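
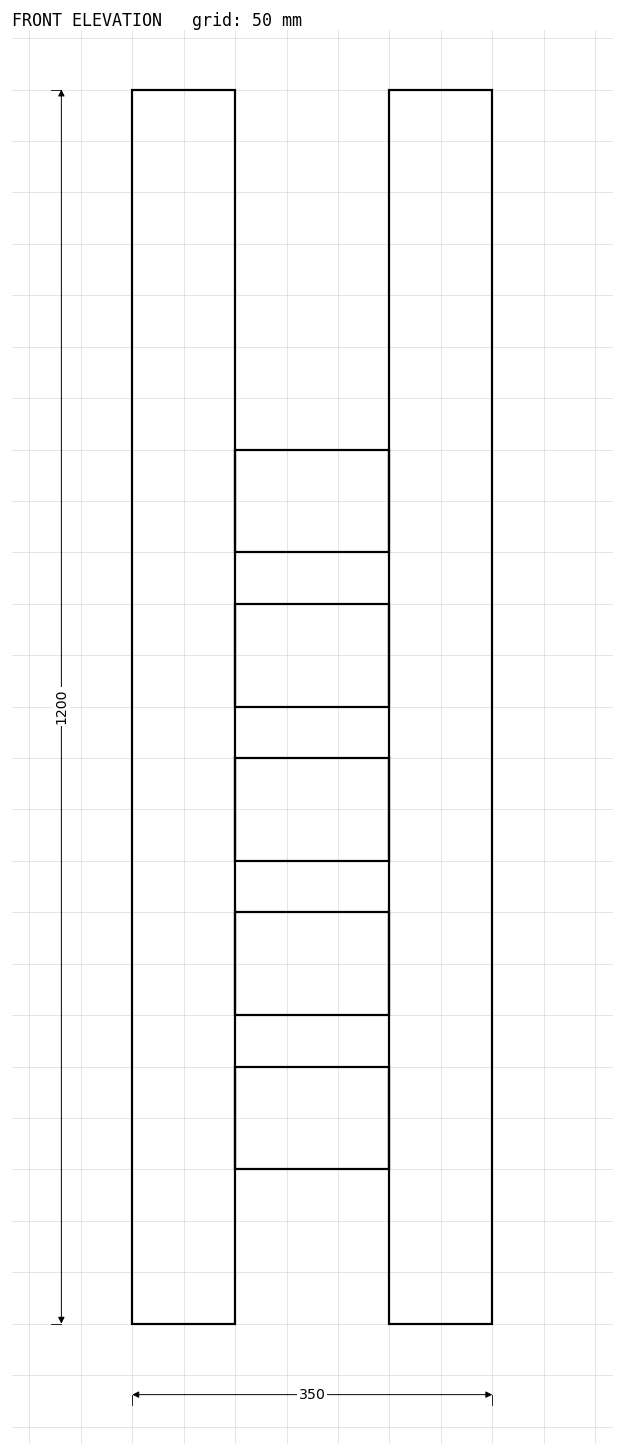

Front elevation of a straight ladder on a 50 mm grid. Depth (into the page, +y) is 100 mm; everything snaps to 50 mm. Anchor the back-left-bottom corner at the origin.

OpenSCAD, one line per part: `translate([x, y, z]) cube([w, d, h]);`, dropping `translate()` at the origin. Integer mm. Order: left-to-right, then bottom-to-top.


cube([100, 100, 1200]);
translate([100, 0, 150]) cube([150, 100, 100]);
translate([100, 0, 300]) cube([150, 100, 100]);
translate([100, 0, 450]) cube([150, 100, 100]);
translate([100, 0, 600]) cube([150, 100, 100]);
translate([100, 0, 750]) cube([150, 100, 100]);
translate([250, 0, 0]) cube([100, 100, 1200]);


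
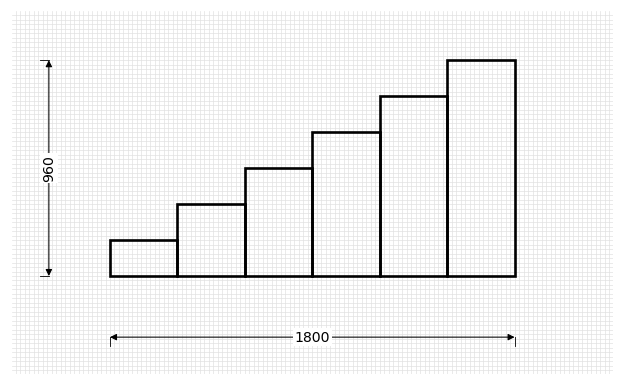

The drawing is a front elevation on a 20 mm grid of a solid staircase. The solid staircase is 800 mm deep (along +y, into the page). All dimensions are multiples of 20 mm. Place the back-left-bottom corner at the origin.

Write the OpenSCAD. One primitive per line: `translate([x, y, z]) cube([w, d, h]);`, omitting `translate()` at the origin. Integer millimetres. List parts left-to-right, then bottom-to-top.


cube([300, 800, 160]);
translate([300, 0, 0]) cube([300, 800, 320]);
translate([600, 0, 0]) cube([300, 800, 480]);
translate([900, 0, 0]) cube([300, 800, 640]);
translate([1200, 0, 0]) cube([300, 800, 800]);
translate([1500, 0, 0]) cube([300, 800, 960]);


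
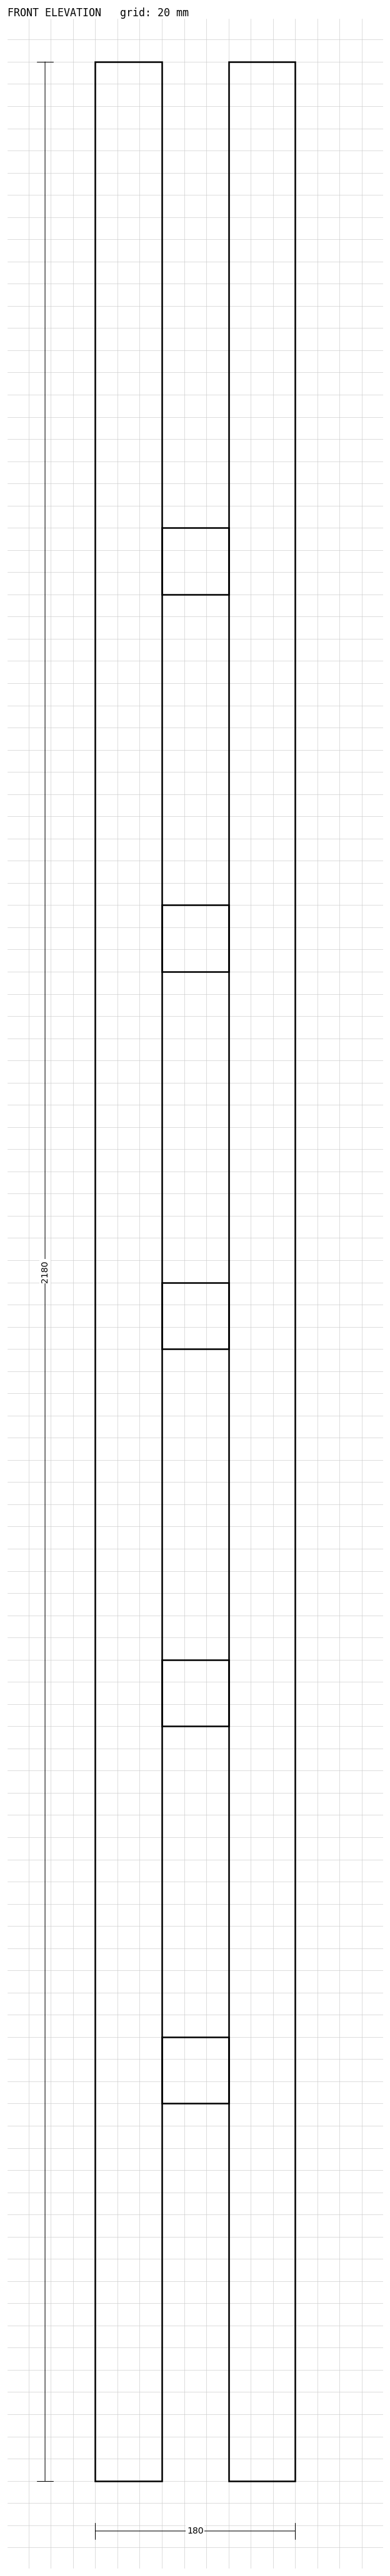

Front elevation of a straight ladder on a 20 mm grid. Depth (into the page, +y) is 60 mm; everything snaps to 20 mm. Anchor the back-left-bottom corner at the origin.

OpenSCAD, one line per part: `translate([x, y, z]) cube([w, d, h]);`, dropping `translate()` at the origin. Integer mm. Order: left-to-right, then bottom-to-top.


cube([60, 60, 2180]);
translate([60, 0, 340]) cube([60, 60, 60]);
translate([60, 0, 680]) cube([60, 60, 60]);
translate([60, 0, 1020]) cube([60, 60, 60]);
translate([60, 0, 1360]) cube([60, 60, 60]);
translate([60, 0, 1700]) cube([60, 60, 60]);
translate([120, 0, 0]) cube([60, 60, 2180]);


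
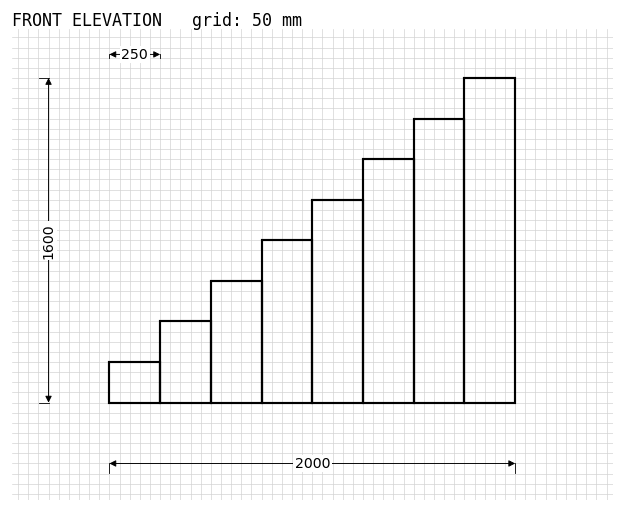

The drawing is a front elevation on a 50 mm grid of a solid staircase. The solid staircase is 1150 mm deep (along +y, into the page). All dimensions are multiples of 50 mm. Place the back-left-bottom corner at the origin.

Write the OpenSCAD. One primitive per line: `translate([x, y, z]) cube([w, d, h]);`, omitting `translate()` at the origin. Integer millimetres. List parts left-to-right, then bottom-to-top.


cube([250, 1150, 200]);
translate([250, 0, 0]) cube([250, 1150, 400]);
translate([500, 0, 0]) cube([250, 1150, 600]);
translate([750, 0, 0]) cube([250, 1150, 800]);
translate([1000, 0, 0]) cube([250, 1150, 1000]);
translate([1250, 0, 0]) cube([250, 1150, 1200]);
translate([1500, 0, 0]) cube([250, 1150, 1400]);
translate([1750, 0, 0]) cube([250, 1150, 1600]);


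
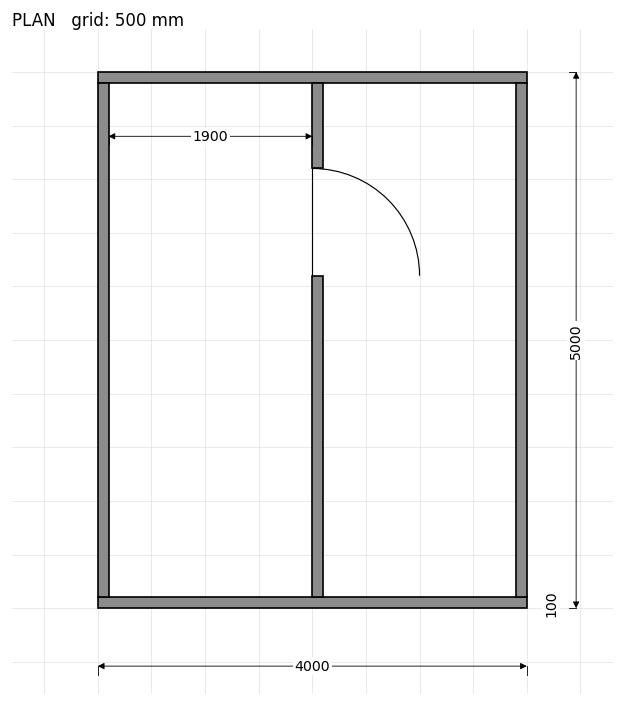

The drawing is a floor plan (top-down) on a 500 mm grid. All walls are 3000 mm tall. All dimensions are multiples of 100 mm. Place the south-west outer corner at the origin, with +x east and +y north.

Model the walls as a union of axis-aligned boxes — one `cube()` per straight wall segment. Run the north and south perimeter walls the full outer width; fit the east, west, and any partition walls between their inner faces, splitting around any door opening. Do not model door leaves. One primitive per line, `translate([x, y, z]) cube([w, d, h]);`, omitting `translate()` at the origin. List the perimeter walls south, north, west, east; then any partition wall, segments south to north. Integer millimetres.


cube([4000, 100, 3000]);
translate([0, 4900, 0]) cube([4000, 100, 3000]);
translate([0, 100, 0]) cube([100, 4800, 3000]);
translate([3900, 100, 0]) cube([100, 4800, 3000]);
translate([2000, 100, 0]) cube([100, 3000, 3000]);
translate([2000, 4100, 0]) cube([100, 800, 3000]);


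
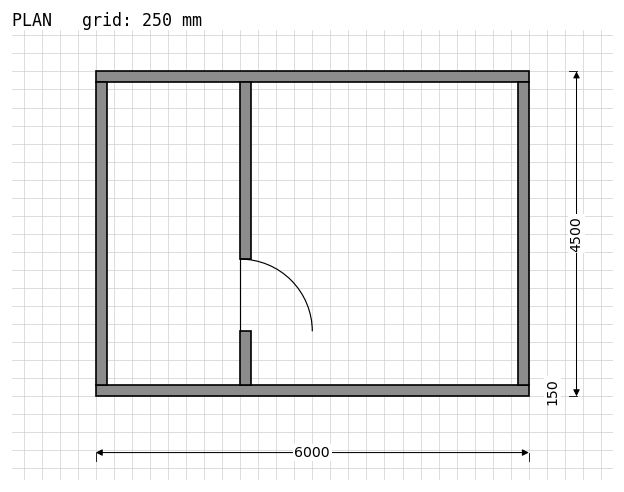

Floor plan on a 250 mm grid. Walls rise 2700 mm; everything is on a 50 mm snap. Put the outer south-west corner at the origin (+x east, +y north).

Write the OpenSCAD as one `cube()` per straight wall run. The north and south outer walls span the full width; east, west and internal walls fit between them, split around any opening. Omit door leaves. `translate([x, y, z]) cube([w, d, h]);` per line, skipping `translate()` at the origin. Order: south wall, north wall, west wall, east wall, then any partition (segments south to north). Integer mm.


cube([6000, 150, 2700]);
translate([0, 4350, 0]) cube([6000, 150, 2700]);
translate([0, 150, 0]) cube([150, 4200, 2700]);
translate([5850, 150, 0]) cube([150, 4200, 2700]);
translate([2000, 150, 0]) cube([150, 750, 2700]);
translate([2000, 1900, 0]) cube([150, 2450, 2700]);


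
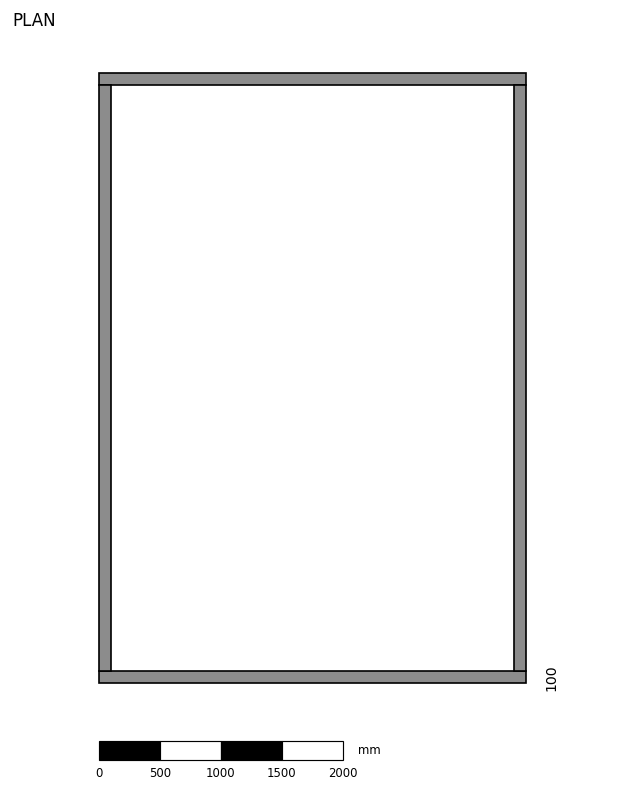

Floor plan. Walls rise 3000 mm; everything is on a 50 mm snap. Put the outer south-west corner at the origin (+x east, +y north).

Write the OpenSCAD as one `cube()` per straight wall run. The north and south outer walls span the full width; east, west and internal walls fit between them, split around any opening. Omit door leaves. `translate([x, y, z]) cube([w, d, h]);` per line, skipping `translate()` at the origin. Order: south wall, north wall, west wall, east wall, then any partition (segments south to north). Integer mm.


cube([3500, 100, 3000]);
translate([0, 4900, 0]) cube([3500, 100, 3000]);
translate([0, 100, 0]) cube([100, 4800, 3000]);
translate([3400, 100, 0]) cube([100, 4800, 3000]);


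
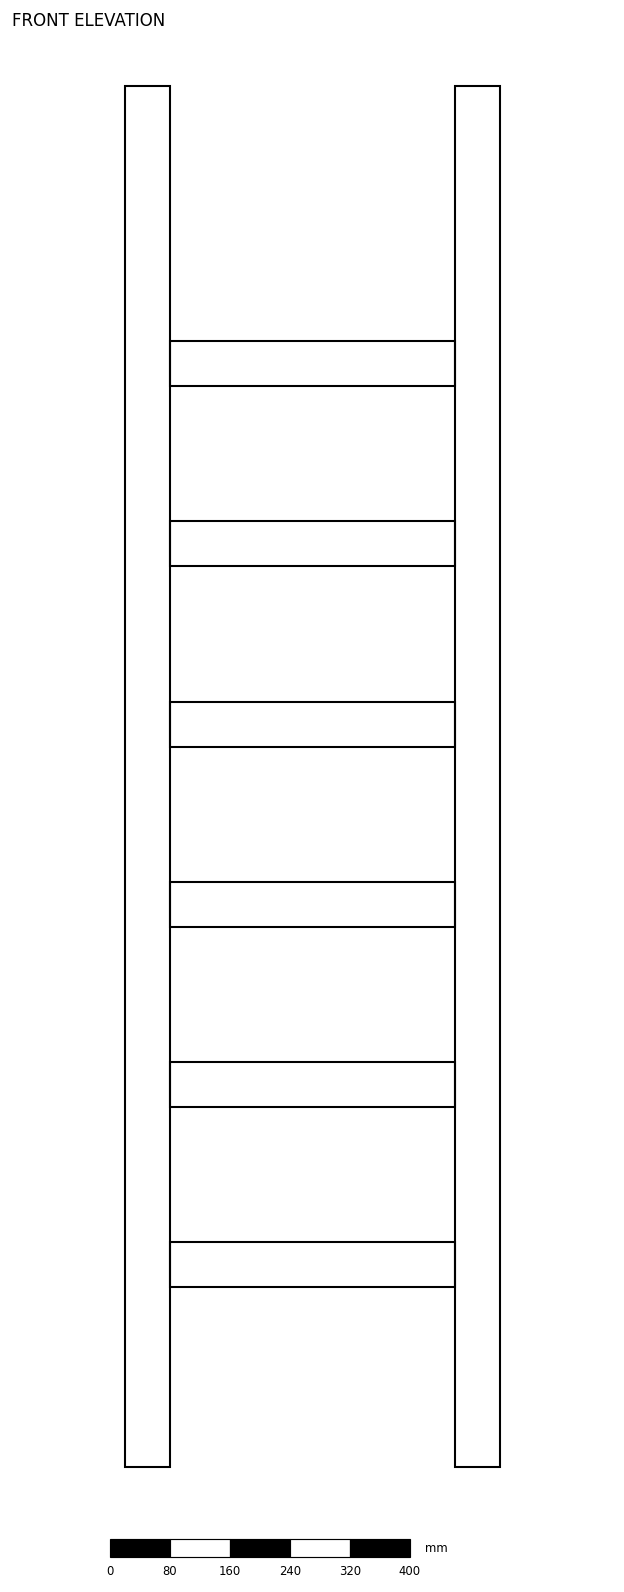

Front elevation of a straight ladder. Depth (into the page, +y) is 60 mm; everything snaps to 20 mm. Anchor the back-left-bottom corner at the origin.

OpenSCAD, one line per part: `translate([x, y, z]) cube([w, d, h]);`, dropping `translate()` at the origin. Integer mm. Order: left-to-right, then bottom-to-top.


cube([60, 60, 1840]);
translate([60, 0, 240]) cube([380, 60, 60]);
translate([60, 0, 480]) cube([380, 60, 60]);
translate([60, 0, 720]) cube([380, 60, 60]);
translate([60, 0, 960]) cube([380, 60, 60]);
translate([60, 0, 1200]) cube([380, 60, 60]);
translate([60, 0, 1440]) cube([380, 60, 60]);
translate([440, 0, 0]) cube([60, 60, 1840]);


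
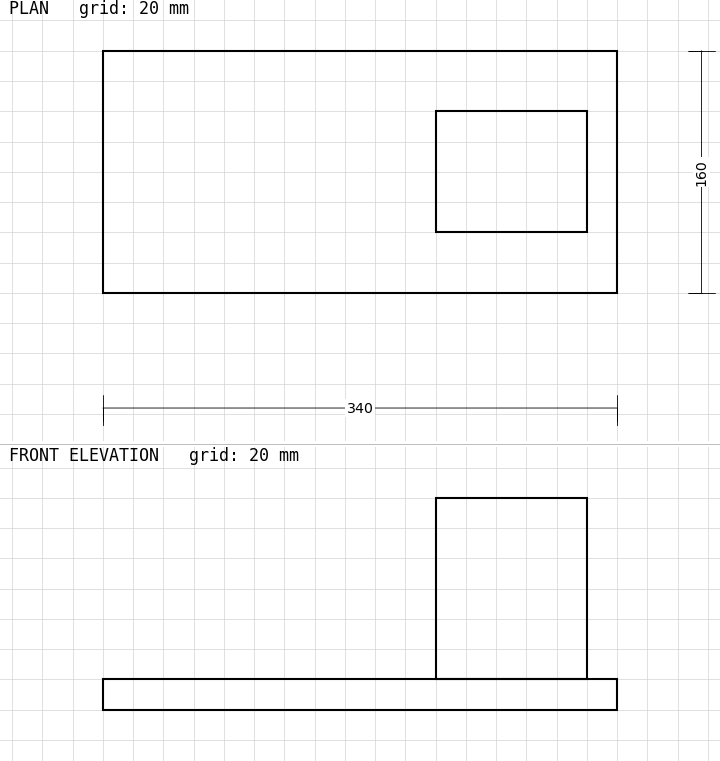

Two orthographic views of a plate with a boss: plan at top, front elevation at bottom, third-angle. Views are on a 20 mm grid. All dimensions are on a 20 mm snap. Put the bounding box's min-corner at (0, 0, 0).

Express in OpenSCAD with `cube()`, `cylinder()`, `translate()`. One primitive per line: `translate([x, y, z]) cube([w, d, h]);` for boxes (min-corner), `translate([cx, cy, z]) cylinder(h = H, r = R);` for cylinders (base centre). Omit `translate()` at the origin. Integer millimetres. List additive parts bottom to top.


cube([340, 160, 20]);
translate([220, 40, 20]) cube([100, 80, 120]);


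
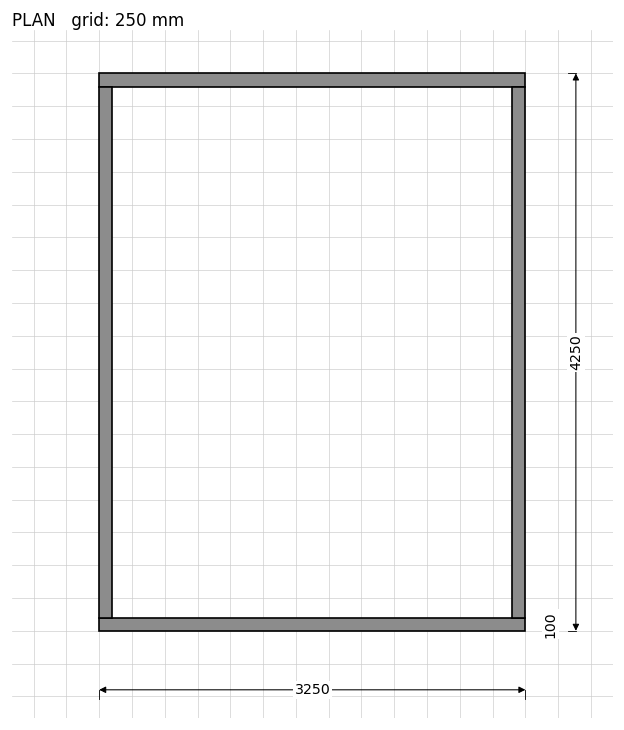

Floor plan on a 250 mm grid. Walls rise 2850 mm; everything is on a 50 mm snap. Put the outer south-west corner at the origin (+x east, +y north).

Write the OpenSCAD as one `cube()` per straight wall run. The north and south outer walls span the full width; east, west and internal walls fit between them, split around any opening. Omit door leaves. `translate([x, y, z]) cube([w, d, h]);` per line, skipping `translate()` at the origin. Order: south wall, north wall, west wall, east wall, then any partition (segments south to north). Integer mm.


cube([3250, 100, 2850]);
translate([0, 4150, 0]) cube([3250, 100, 2850]);
translate([0, 100, 0]) cube([100, 4050, 2850]);
translate([3150, 100, 0]) cube([100, 4050, 2850]);


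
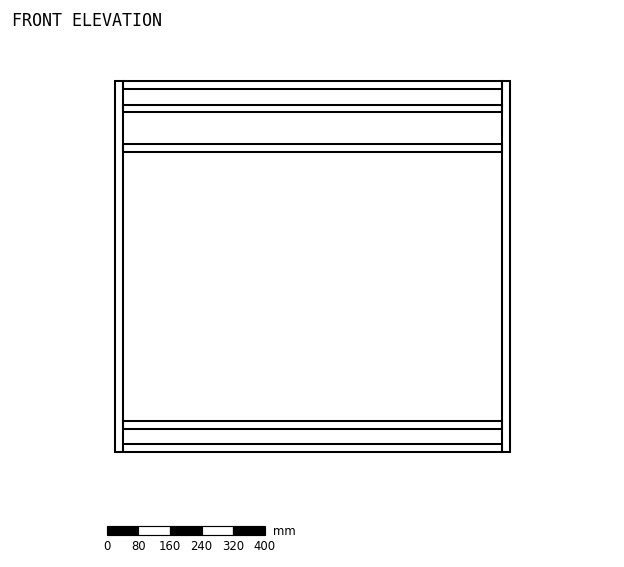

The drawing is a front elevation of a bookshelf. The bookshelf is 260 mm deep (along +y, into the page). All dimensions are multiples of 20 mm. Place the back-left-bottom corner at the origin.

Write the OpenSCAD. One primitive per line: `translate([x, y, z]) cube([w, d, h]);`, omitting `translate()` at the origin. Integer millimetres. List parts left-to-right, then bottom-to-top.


cube([20, 260, 940]);
translate([20, 0, 0]) cube([960, 260, 20]);
translate([20, 0, 60]) cube([960, 260, 20]);
translate([20, 0, 760]) cube([960, 260, 20]);
translate([20, 0, 860]) cube([960, 260, 20]);
translate([20, 0, 920]) cube([960, 260, 20]);
translate([980, 0, 0]) cube([20, 260, 940]);


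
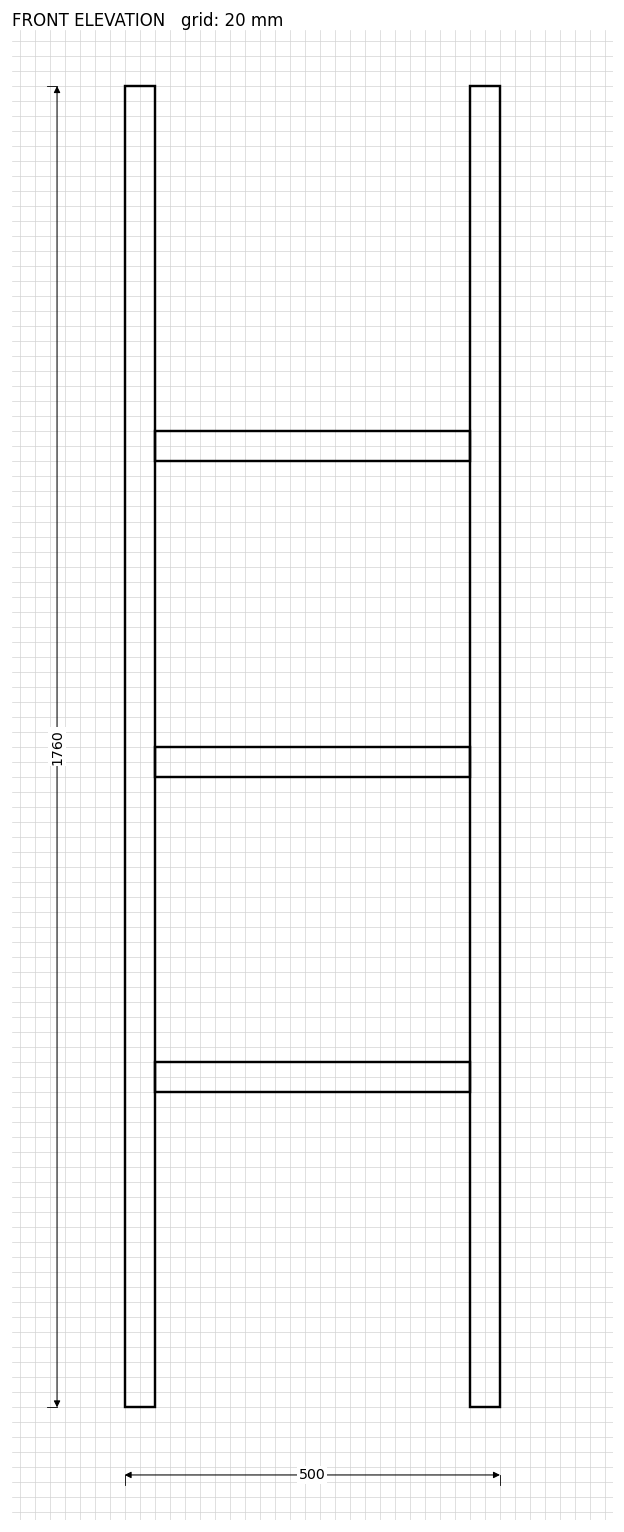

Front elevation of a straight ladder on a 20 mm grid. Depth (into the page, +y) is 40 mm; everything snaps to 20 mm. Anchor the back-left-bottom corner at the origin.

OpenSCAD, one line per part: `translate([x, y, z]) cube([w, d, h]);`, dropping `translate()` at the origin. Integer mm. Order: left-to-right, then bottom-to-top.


cube([40, 40, 1760]);
translate([40, 0, 420]) cube([420, 40, 40]);
translate([40, 0, 840]) cube([420, 40, 40]);
translate([40, 0, 1260]) cube([420, 40, 40]);
translate([460, 0, 0]) cube([40, 40, 1760]);


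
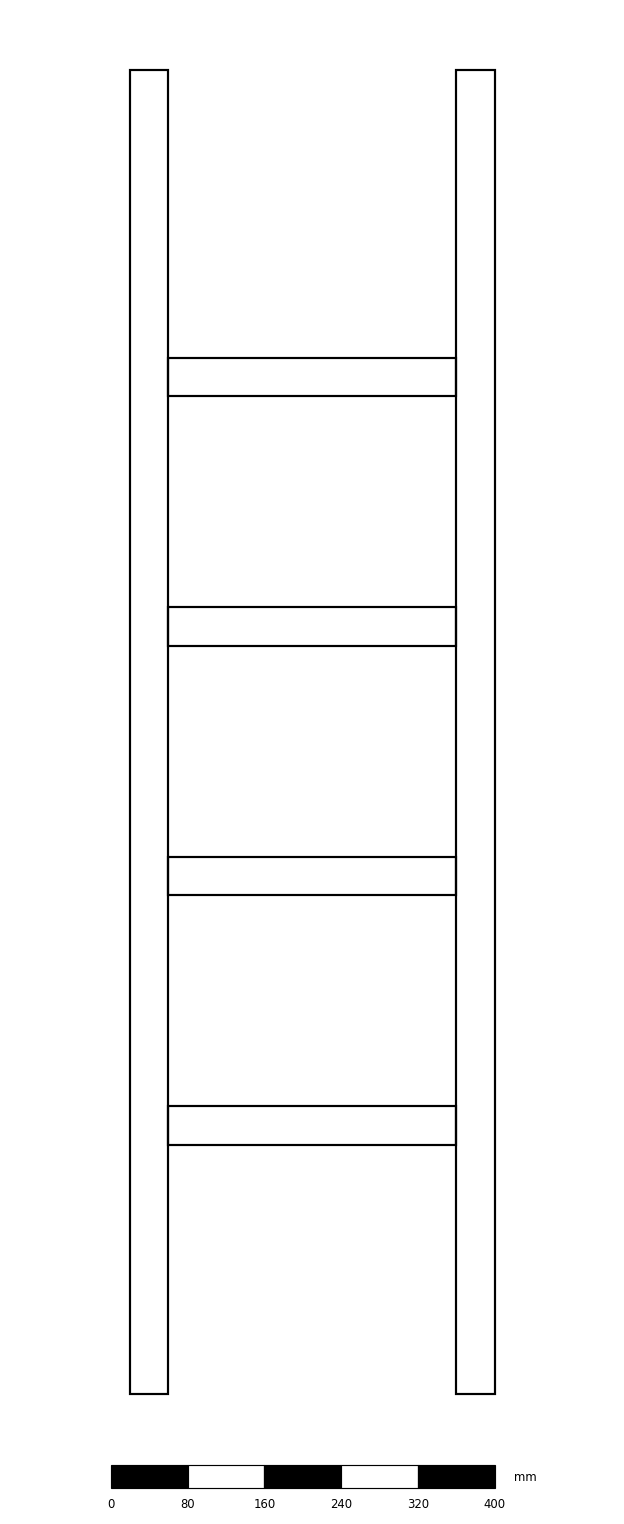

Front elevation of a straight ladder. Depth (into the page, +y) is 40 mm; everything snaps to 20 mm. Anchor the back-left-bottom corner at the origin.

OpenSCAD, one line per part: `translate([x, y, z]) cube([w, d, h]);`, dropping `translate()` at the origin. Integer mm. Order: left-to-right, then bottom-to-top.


cube([40, 40, 1380]);
translate([40, 0, 260]) cube([300, 40, 40]);
translate([40, 0, 520]) cube([300, 40, 40]);
translate([40, 0, 780]) cube([300, 40, 40]);
translate([40, 0, 1040]) cube([300, 40, 40]);
translate([340, 0, 0]) cube([40, 40, 1380]);


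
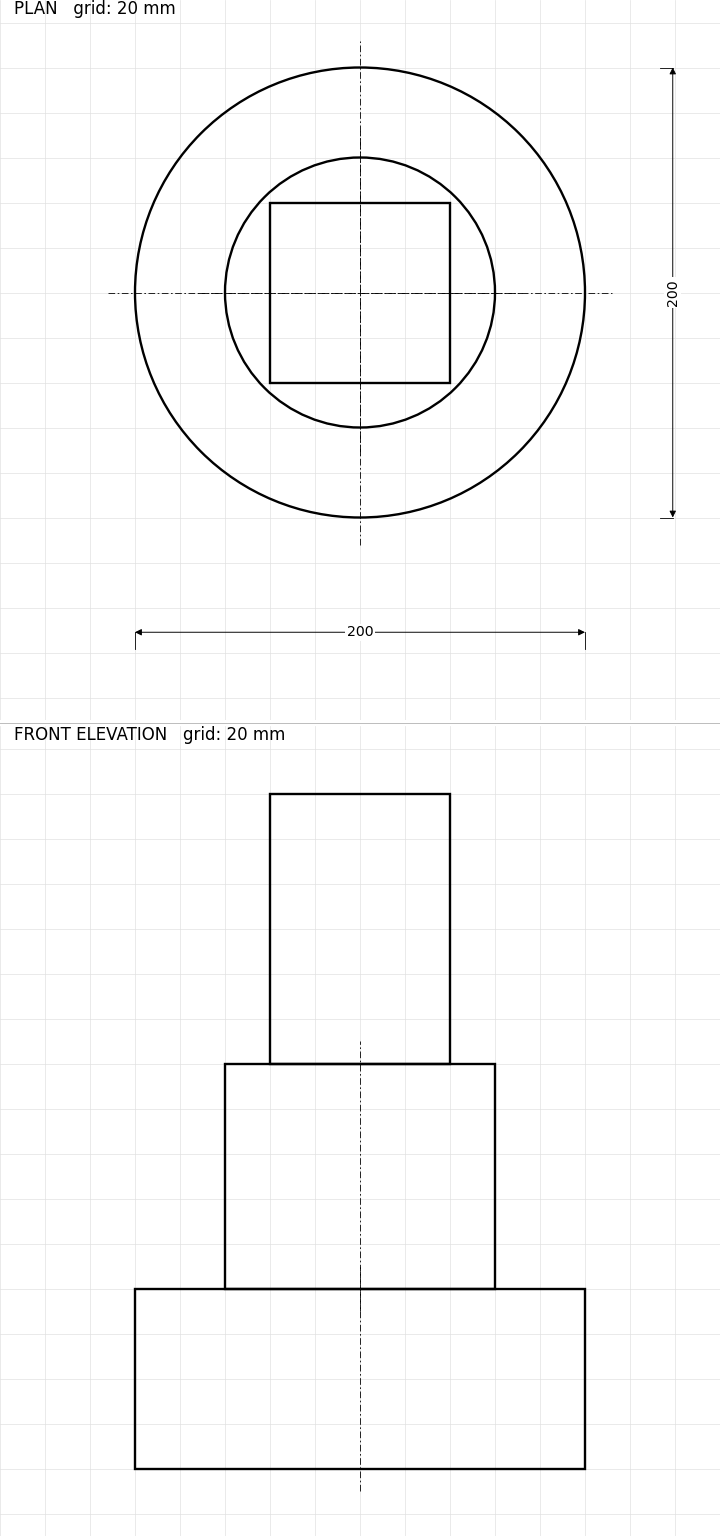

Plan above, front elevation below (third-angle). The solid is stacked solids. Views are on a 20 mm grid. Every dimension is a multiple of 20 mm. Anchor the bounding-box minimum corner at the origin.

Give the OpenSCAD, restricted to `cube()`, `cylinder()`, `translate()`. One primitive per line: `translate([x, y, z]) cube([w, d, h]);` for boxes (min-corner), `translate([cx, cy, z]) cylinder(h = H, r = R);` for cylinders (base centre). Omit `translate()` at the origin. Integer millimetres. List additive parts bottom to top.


translate([100, 100, 0]) cylinder(h = 80, r = 100);
translate([100, 100, 80]) cylinder(h = 100, r = 60);
translate([60, 60, 180]) cube([80, 80, 120]);


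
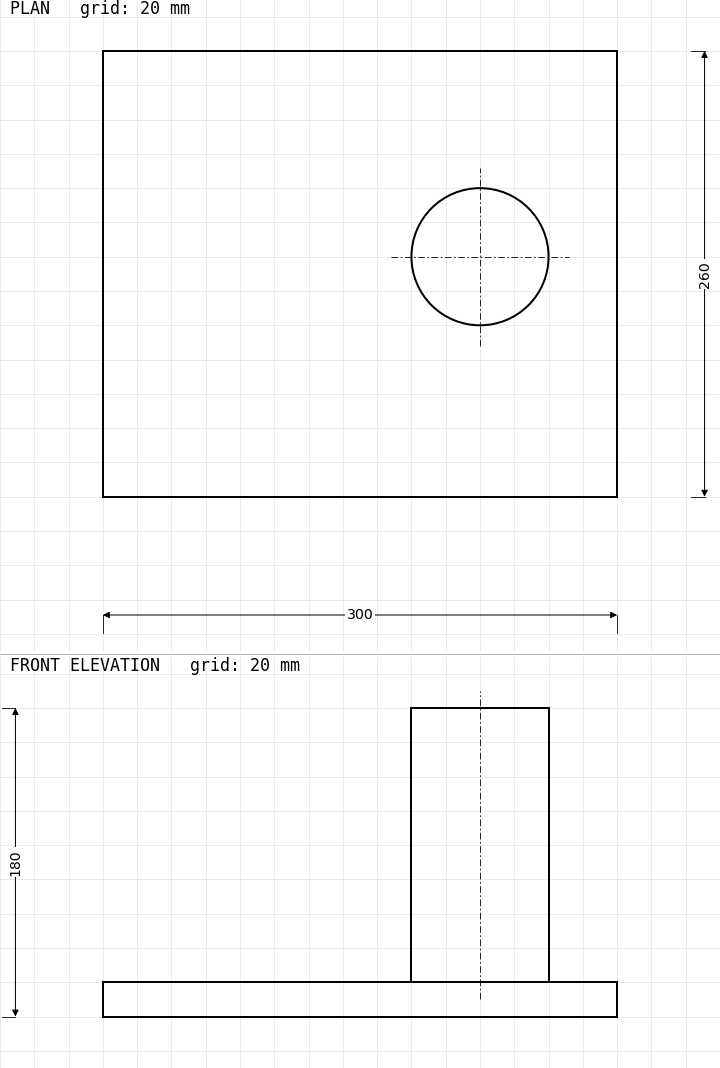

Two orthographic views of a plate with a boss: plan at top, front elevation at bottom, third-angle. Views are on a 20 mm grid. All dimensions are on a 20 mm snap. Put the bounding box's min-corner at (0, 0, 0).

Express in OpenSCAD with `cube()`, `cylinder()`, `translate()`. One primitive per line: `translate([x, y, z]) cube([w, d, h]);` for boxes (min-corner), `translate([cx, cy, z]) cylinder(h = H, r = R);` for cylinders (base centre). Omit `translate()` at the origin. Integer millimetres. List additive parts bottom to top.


cube([300, 260, 20]);
translate([220, 140, 20]) cylinder(h = 160, r = 40);


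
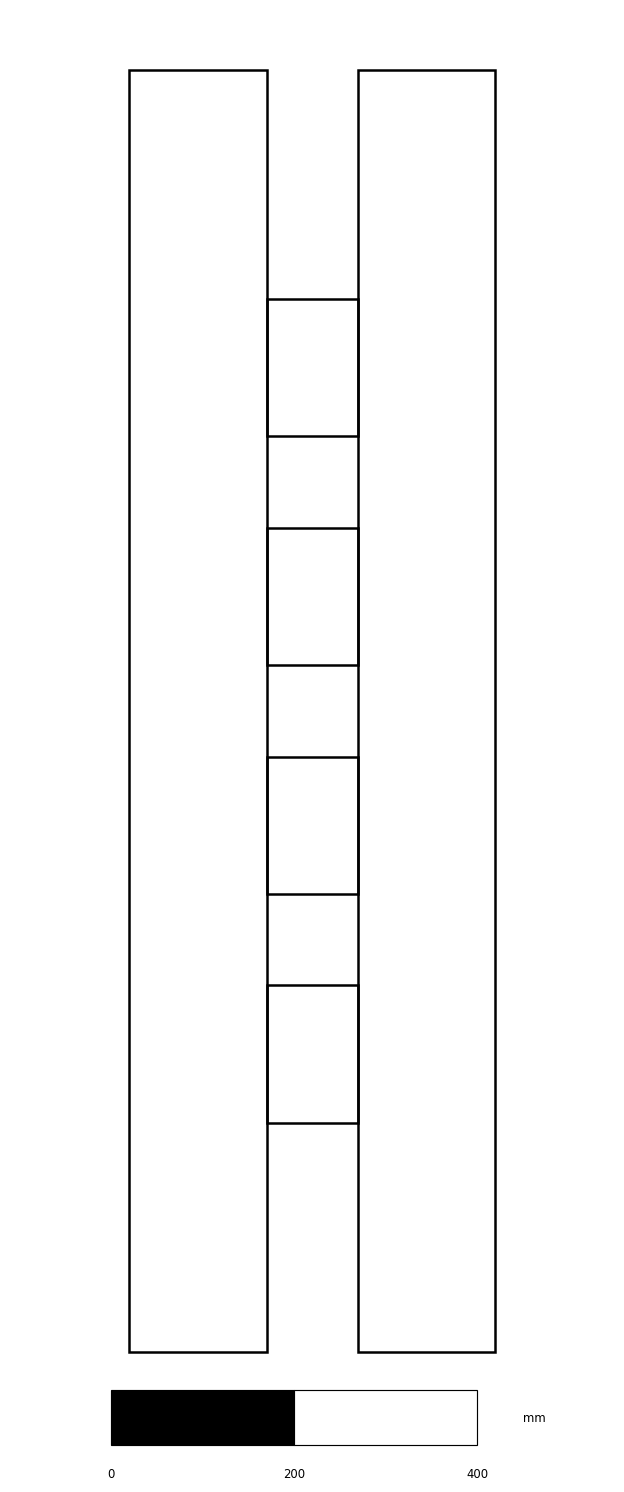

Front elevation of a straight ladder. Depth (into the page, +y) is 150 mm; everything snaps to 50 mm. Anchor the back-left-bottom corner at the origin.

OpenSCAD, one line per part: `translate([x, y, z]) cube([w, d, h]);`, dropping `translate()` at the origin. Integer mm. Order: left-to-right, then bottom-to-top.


cube([150, 150, 1400]);
translate([150, 0, 250]) cube([100, 150, 150]);
translate([150, 0, 500]) cube([100, 150, 150]);
translate([150, 0, 750]) cube([100, 150, 150]);
translate([150, 0, 1000]) cube([100, 150, 150]);
translate([250, 0, 0]) cube([150, 150, 1400]);


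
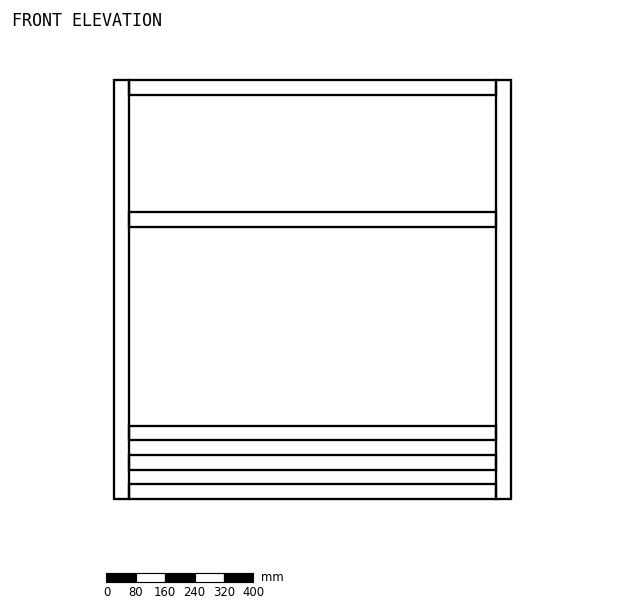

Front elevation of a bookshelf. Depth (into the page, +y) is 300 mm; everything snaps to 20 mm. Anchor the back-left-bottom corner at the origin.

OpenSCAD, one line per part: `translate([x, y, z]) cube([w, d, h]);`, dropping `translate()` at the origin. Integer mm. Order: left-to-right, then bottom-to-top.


cube([40, 300, 1140]);
translate([40, 0, 0]) cube([1000, 300, 40]);
translate([40, 0, 80]) cube([1000, 300, 40]);
translate([40, 0, 160]) cube([1000, 300, 40]);
translate([40, 0, 740]) cube([1000, 300, 40]);
translate([40, 0, 1100]) cube([1000, 300, 40]);
translate([1040, 0, 0]) cube([40, 300, 1140]);


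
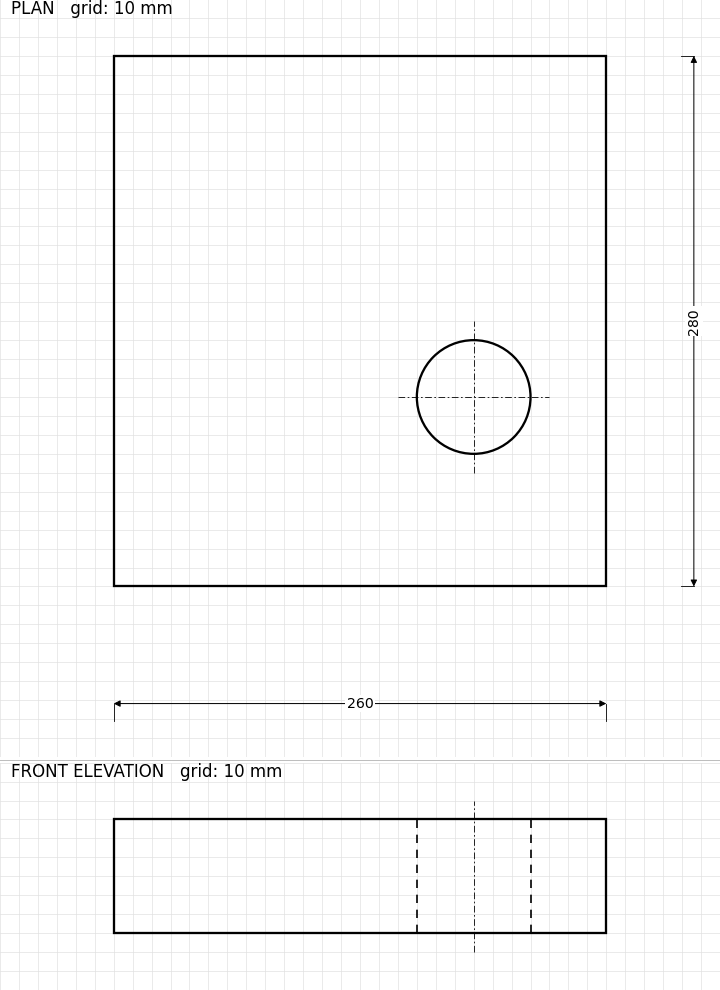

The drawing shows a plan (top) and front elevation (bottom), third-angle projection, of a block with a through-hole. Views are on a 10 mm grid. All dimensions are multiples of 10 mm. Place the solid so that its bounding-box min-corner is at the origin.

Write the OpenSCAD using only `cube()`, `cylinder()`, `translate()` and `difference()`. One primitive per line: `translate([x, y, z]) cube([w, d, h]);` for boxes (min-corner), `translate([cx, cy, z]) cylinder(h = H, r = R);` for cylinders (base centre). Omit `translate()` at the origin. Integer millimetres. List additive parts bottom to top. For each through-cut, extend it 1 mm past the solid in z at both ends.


difference() {
  cube([260, 280, 60]);
  translate([190, 100, -1]) cylinder(h = 62, r = 30);
}


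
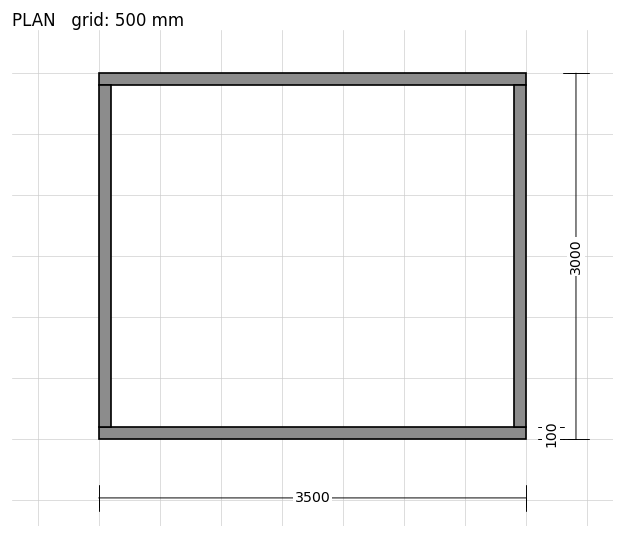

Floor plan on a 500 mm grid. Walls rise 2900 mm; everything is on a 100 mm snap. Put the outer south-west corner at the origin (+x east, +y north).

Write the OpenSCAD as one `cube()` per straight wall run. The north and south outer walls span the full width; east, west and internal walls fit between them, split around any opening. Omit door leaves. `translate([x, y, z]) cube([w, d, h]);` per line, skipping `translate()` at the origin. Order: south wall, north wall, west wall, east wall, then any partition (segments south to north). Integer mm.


cube([3500, 100, 2900]);
translate([0, 2900, 0]) cube([3500, 100, 2900]);
translate([0, 100, 0]) cube([100, 2800, 2900]);
translate([3400, 100, 0]) cube([100, 2800, 2900]);


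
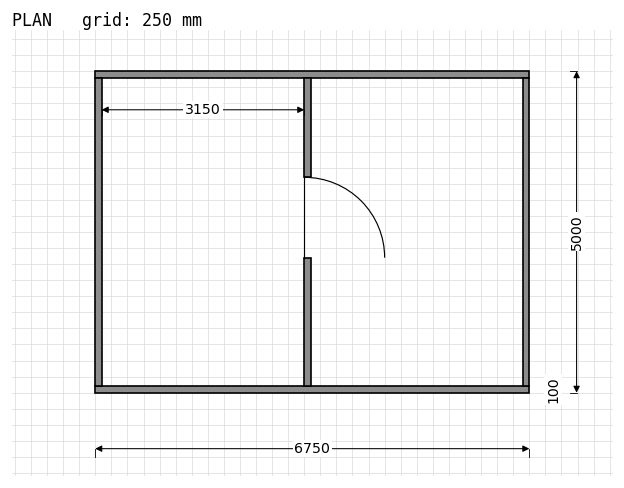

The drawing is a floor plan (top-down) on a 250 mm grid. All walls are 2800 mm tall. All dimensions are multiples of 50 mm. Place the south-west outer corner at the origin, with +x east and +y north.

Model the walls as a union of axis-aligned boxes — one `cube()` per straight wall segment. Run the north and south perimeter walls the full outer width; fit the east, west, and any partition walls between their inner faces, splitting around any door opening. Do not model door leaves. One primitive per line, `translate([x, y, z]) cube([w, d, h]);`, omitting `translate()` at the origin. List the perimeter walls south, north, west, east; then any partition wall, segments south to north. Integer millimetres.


cube([6750, 100, 2800]);
translate([0, 4900, 0]) cube([6750, 100, 2800]);
translate([0, 100, 0]) cube([100, 4800, 2800]);
translate([6650, 100, 0]) cube([100, 4800, 2800]);
translate([3250, 100, 0]) cube([100, 2000, 2800]);
translate([3250, 3350, 0]) cube([100, 1550, 2800]);


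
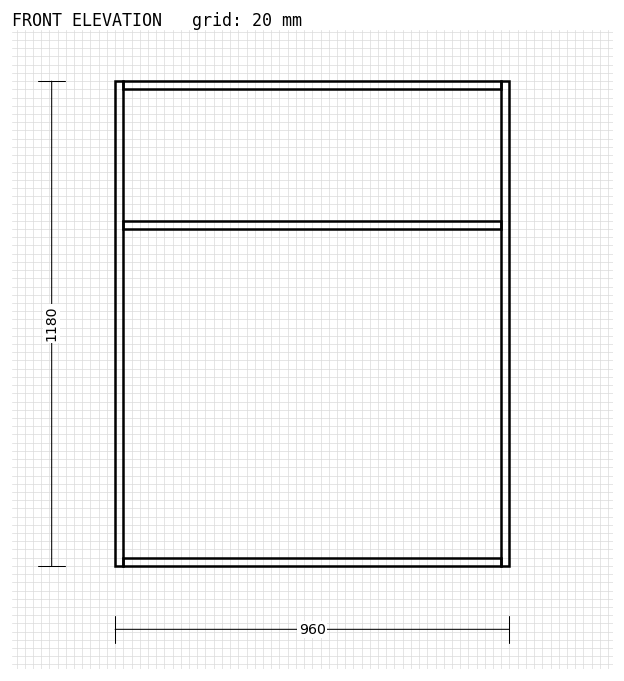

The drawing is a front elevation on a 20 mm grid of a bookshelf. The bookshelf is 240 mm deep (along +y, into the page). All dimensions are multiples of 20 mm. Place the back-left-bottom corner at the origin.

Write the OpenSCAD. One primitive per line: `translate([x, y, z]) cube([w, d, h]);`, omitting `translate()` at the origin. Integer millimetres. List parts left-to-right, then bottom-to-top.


cube([20, 240, 1180]);
translate([20, 0, 0]) cube([920, 240, 20]);
translate([20, 0, 820]) cube([920, 240, 20]);
translate([20, 0, 1160]) cube([920, 240, 20]);
translate([940, 0, 0]) cube([20, 240, 1180]);


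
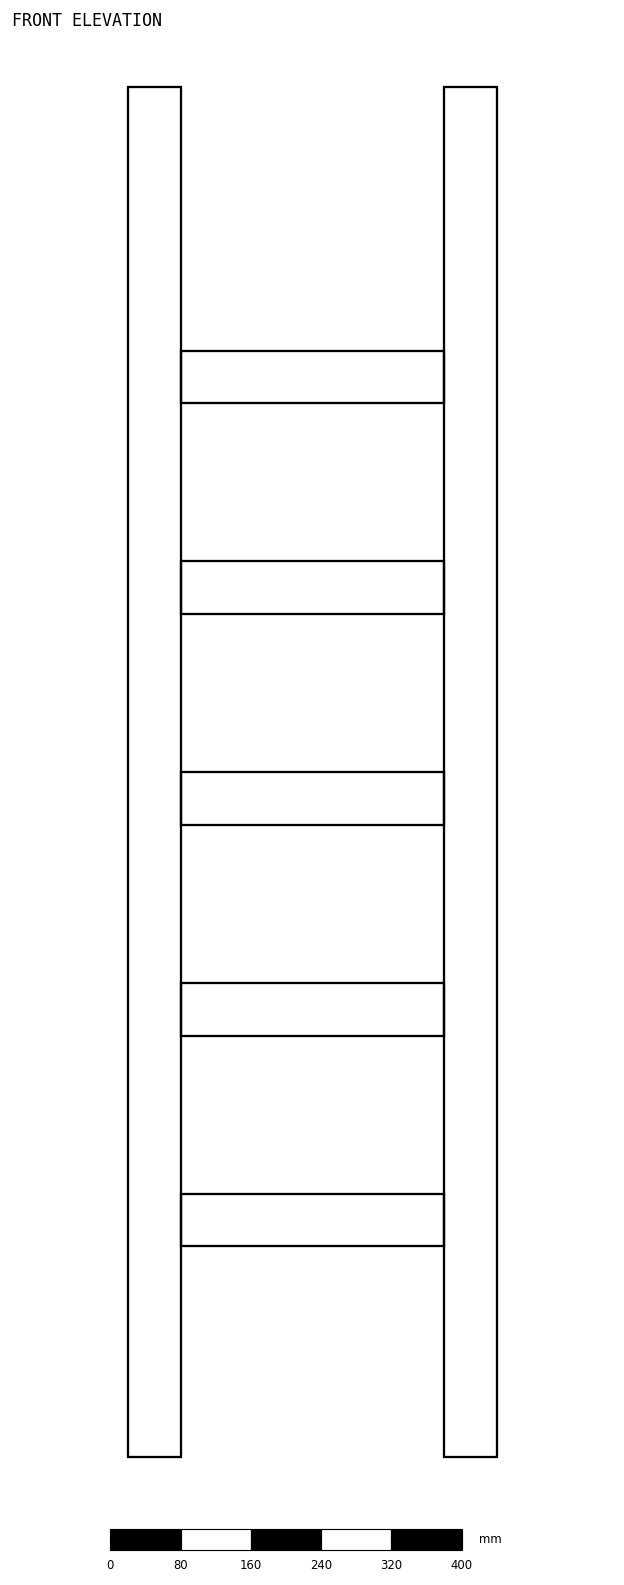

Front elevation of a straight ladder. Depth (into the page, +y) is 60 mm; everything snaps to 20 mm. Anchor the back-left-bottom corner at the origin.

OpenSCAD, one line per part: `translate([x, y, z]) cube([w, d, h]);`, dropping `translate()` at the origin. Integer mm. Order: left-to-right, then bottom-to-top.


cube([60, 60, 1560]);
translate([60, 0, 240]) cube([300, 60, 60]);
translate([60, 0, 480]) cube([300, 60, 60]);
translate([60, 0, 720]) cube([300, 60, 60]);
translate([60, 0, 960]) cube([300, 60, 60]);
translate([60, 0, 1200]) cube([300, 60, 60]);
translate([360, 0, 0]) cube([60, 60, 1560]);


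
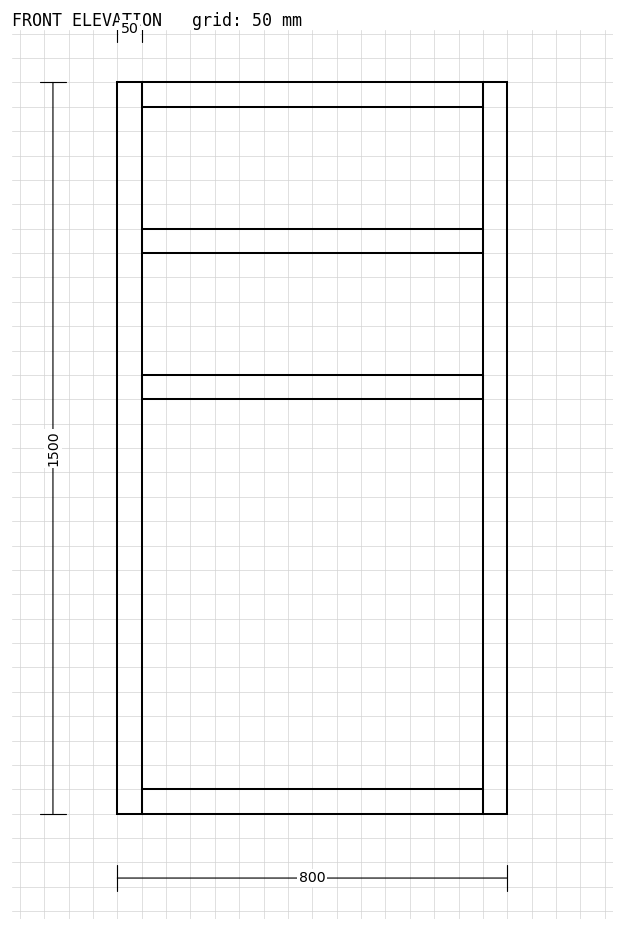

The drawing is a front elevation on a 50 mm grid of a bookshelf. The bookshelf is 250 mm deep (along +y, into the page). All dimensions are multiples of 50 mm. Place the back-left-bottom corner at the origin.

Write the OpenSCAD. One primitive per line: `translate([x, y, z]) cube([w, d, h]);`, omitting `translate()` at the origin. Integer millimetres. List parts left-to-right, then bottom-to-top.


cube([50, 250, 1500]);
translate([50, 0, 0]) cube([700, 250, 50]);
translate([50, 0, 850]) cube([700, 250, 50]);
translate([50, 0, 1150]) cube([700, 250, 50]);
translate([50, 0, 1450]) cube([700, 250, 50]);
translate([750, 0, 0]) cube([50, 250, 1500]);


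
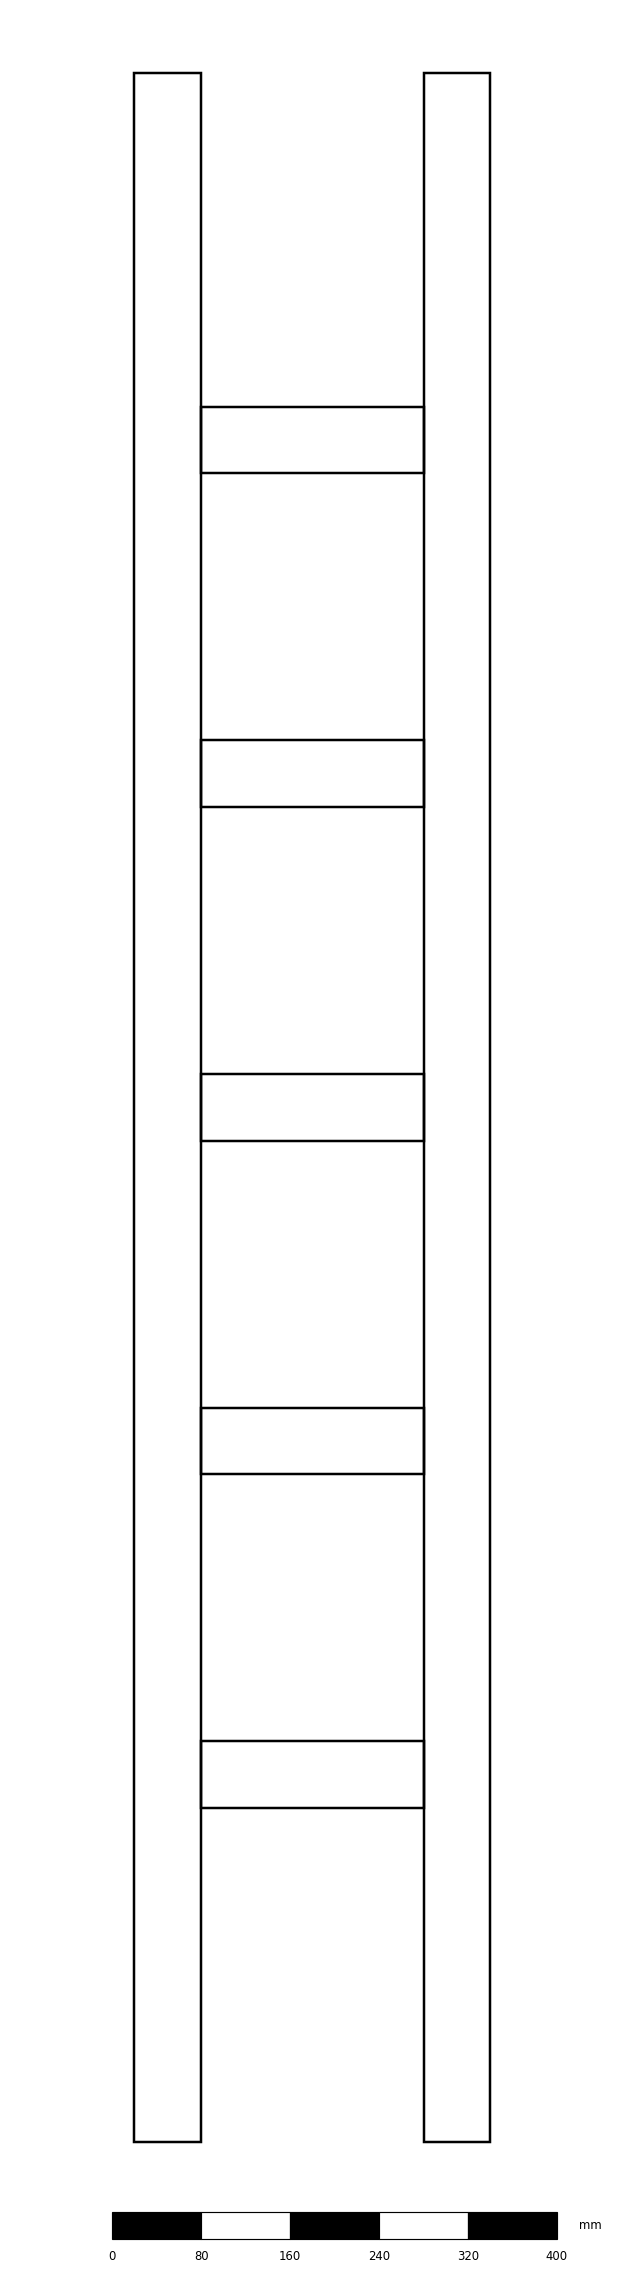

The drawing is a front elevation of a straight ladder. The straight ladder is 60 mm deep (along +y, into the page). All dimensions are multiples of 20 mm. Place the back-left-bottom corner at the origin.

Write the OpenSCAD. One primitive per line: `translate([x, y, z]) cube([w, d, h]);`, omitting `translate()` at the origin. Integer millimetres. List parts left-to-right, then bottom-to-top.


cube([60, 60, 1860]);
translate([60, 0, 300]) cube([200, 60, 60]);
translate([60, 0, 600]) cube([200, 60, 60]);
translate([60, 0, 900]) cube([200, 60, 60]);
translate([60, 0, 1200]) cube([200, 60, 60]);
translate([60, 0, 1500]) cube([200, 60, 60]);
translate([260, 0, 0]) cube([60, 60, 1860]);


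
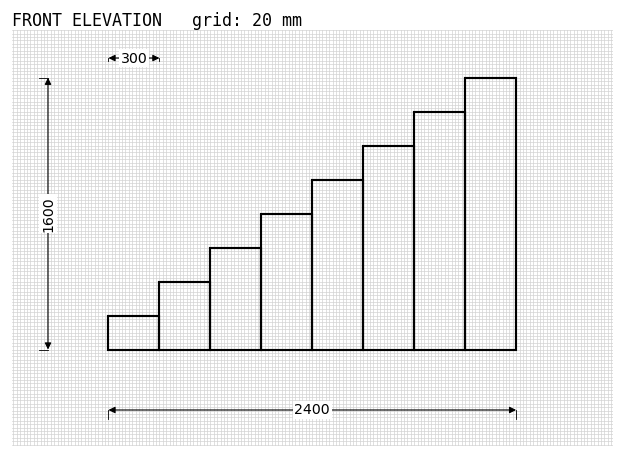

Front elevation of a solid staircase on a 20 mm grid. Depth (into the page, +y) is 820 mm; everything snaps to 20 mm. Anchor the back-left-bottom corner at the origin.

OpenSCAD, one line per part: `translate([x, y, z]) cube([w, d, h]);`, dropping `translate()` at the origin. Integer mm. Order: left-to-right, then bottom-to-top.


cube([300, 820, 200]);
translate([300, 0, 0]) cube([300, 820, 400]);
translate([600, 0, 0]) cube([300, 820, 600]);
translate([900, 0, 0]) cube([300, 820, 800]);
translate([1200, 0, 0]) cube([300, 820, 1000]);
translate([1500, 0, 0]) cube([300, 820, 1200]);
translate([1800, 0, 0]) cube([300, 820, 1400]);
translate([2100, 0, 0]) cube([300, 820, 1600]);


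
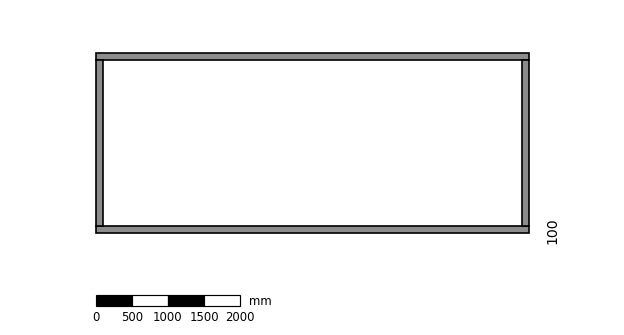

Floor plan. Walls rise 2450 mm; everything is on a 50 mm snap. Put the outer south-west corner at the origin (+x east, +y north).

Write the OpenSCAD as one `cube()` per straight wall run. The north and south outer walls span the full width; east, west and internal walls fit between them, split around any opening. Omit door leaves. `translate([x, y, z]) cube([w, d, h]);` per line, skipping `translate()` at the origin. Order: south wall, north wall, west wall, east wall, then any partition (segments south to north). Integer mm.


cube([6000, 100, 2450]);
translate([0, 2400, 0]) cube([6000, 100, 2450]);
translate([0, 100, 0]) cube([100, 2300, 2450]);
translate([5900, 100, 0]) cube([100, 2300, 2450]);


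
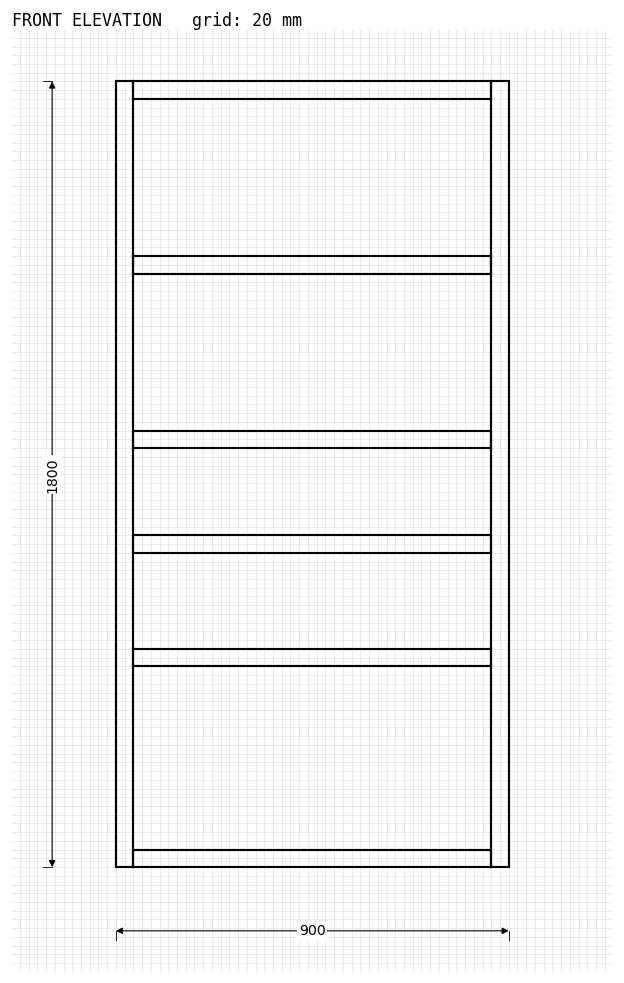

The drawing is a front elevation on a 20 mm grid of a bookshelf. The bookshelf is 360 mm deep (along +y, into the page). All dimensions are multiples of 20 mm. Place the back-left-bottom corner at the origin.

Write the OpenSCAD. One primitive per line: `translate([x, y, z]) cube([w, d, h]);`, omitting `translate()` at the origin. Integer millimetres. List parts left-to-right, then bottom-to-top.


cube([40, 360, 1800]);
translate([40, 0, 0]) cube([820, 360, 40]);
translate([40, 0, 460]) cube([820, 360, 40]);
translate([40, 0, 720]) cube([820, 360, 40]);
translate([40, 0, 960]) cube([820, 360, 40]);
translate([40, 0, 1360]) cube([820, 360, 40]);
translate([40, 0, 1760]) cube([820, 360, 40]);
translate([860, 0, 0]) cube([40, 360, 1800]);


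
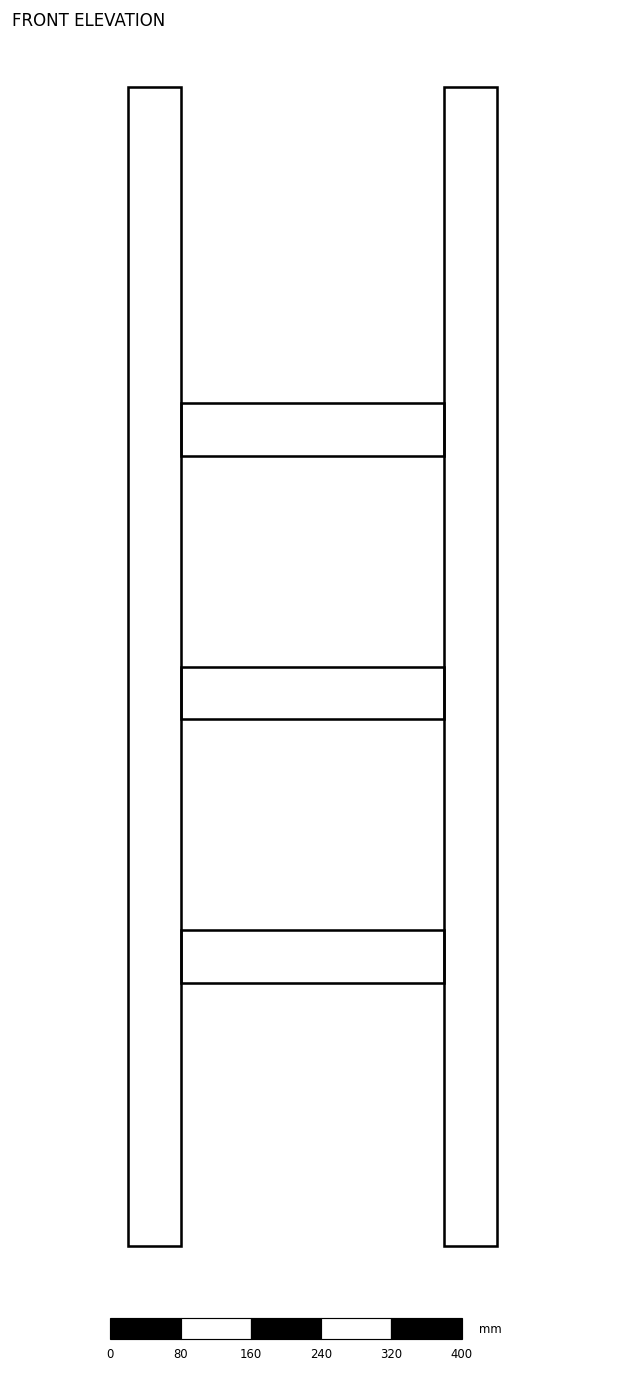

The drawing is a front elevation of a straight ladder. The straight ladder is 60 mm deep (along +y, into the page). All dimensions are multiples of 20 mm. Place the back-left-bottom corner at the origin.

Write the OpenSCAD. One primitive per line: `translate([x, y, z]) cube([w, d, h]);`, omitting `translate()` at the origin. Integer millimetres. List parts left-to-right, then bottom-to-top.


cube([60, 60, 1320]);
translate([60, 0, 300]) cube([300, 60, 60]);
translate([60, 0, 600]) cube([300, 60, 60]);
translate([60, 0, 900]) cube([300, 60, 60]);
translate([360, 0, 0]) cube([60, 60, 1320]);


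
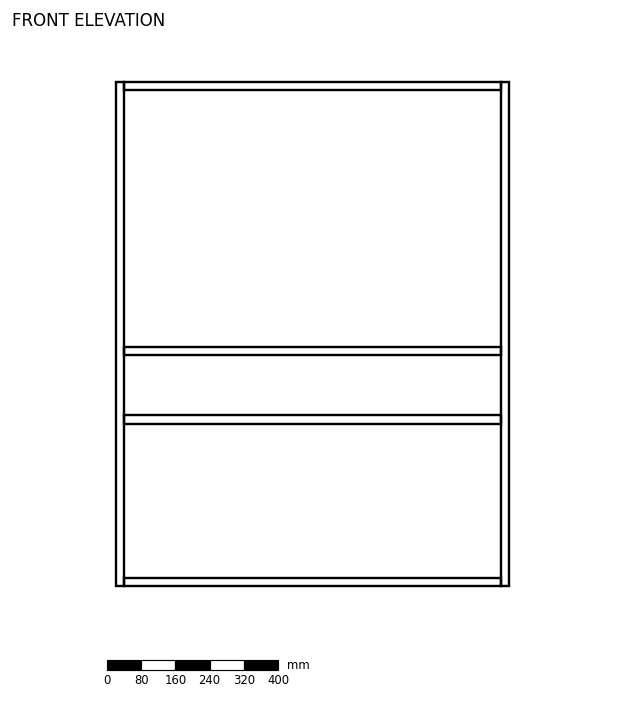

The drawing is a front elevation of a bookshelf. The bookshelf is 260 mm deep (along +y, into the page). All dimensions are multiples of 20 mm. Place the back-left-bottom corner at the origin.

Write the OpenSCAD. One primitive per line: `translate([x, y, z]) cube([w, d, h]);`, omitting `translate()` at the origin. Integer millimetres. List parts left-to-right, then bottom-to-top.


cube([20, 260, 1180]);
translate([20, 0, 0]) cube([880, 260, 20]);
translate([20, 0, 380]) cube([880, 260, 20]);
translate([20, 0, 540]) cube([880, 260, 20]);
translate([20, 0, 1160]) cube([880, 260, 20]);
translate([900, 0, 0]) cube([20, 260, 1180]);


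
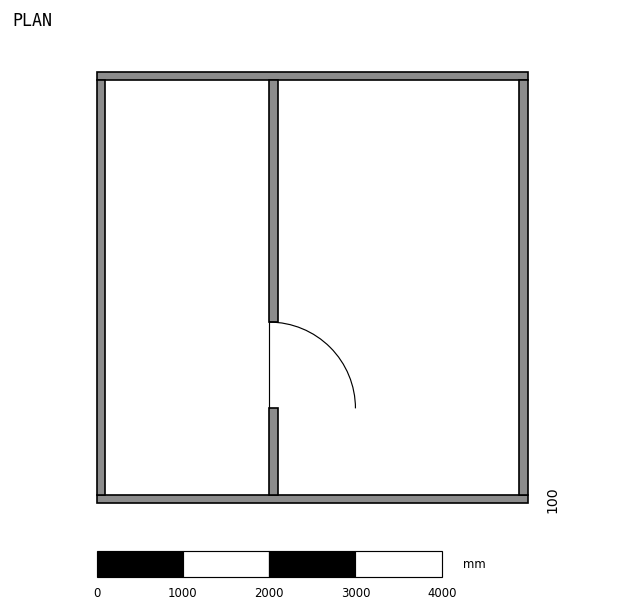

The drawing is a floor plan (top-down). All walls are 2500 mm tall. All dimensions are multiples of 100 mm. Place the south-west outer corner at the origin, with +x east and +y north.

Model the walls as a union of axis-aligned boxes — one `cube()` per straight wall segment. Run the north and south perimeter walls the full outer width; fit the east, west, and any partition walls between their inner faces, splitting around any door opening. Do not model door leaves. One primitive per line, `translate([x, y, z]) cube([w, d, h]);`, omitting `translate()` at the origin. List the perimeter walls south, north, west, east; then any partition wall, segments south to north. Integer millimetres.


cube([5000, 100, 2500]);
translate([0, 4900, 0]) cube([5000, 100, 2500]);
translate([0, 100, 0]) cube([100, 4800, 2500]);
translate([4900, 100, 0]) cube([100, 4800, 2500]);
translate([2000, 100, 0]) cube([100, 1000, 2500]);
translate([2000, 2100, 0]) cube([100, 2800, 2500]);


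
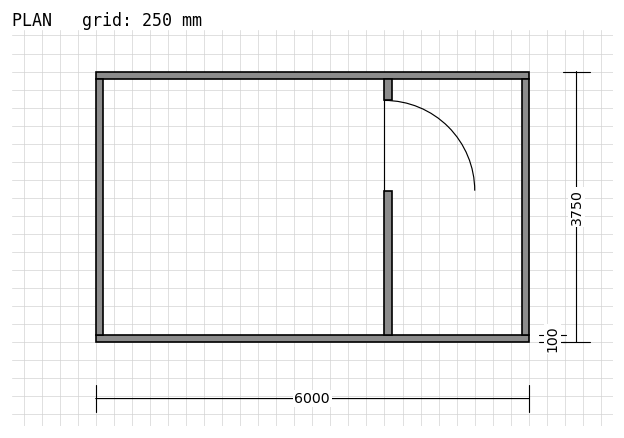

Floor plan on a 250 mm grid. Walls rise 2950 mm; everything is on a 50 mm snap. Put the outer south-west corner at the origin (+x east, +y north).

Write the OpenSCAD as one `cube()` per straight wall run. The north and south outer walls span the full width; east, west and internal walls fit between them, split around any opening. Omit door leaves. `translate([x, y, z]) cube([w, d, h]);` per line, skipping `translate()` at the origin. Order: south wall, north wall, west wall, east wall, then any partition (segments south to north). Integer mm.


cube([6000, 100, 2950]);
translate([0, 3650, 0]) cube([6000, 100, 2950]);
translate([0, 100, 0]) cube([100, 3550, 2950]);
translate([5900, 100, 0]) cube([100, 3550, 2950]);
translate([4000, 100, 0]) cube([100, 2000, 2950]);
translate([4000, 3350, 0]) cube([100, 300, 2950]);


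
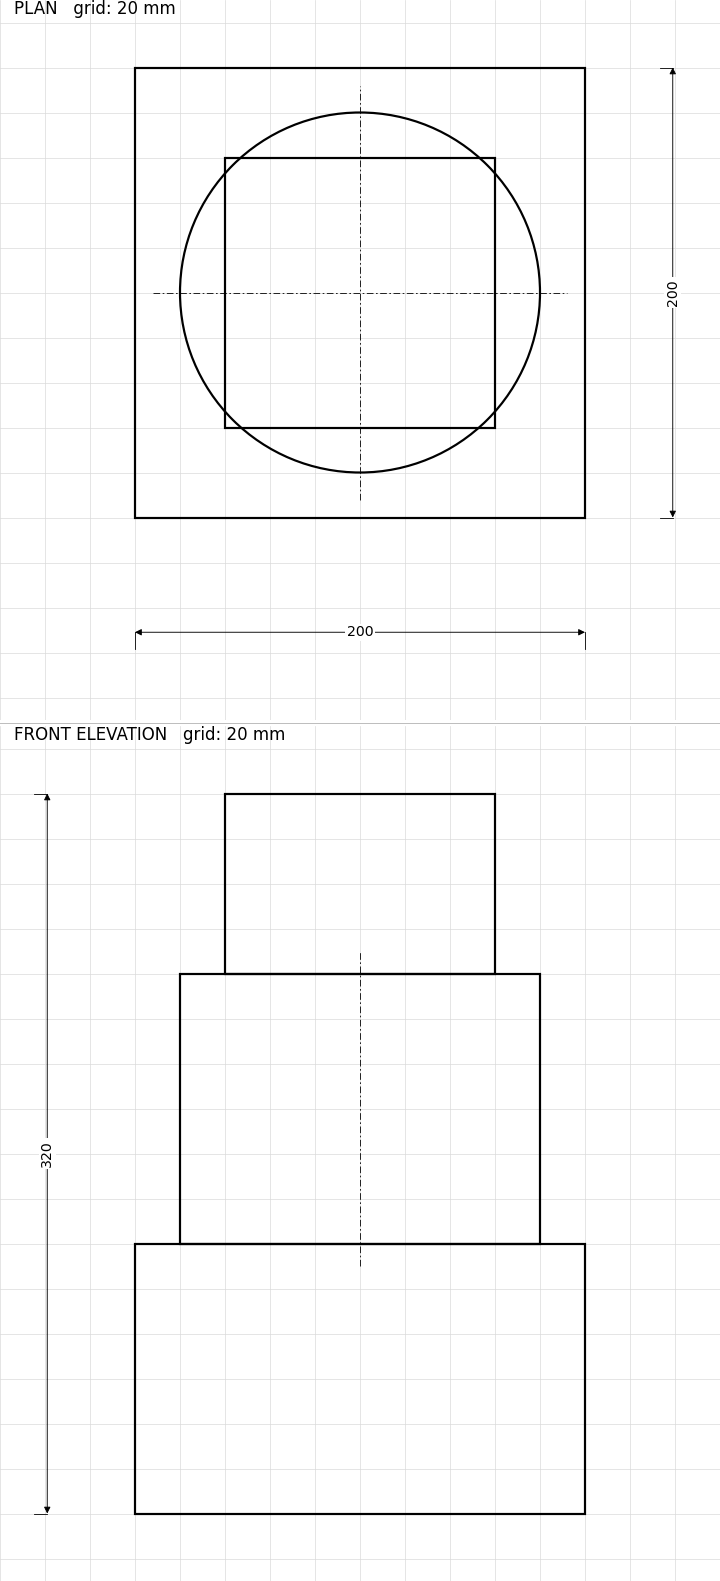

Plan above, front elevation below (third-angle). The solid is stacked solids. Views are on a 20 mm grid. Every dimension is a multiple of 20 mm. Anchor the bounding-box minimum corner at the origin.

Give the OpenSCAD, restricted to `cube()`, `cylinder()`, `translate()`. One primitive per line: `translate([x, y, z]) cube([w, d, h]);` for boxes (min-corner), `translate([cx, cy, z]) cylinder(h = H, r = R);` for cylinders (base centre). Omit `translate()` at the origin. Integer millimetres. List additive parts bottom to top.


cube([200, 200, 120]);
translate([100, 100, 120]) cylinder(h = 120, r = 80);
translate([40, 40, 240]) cube([120, 120, 80]);


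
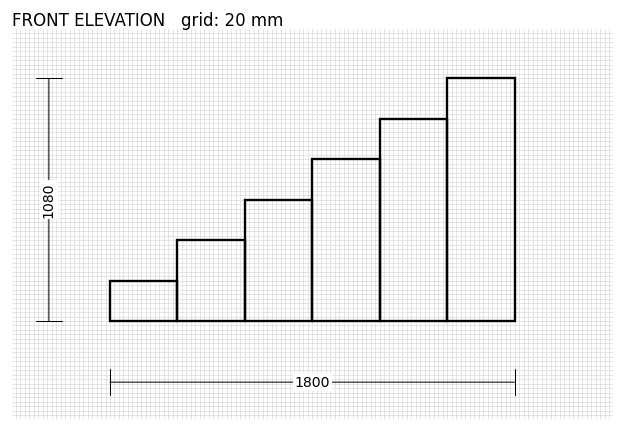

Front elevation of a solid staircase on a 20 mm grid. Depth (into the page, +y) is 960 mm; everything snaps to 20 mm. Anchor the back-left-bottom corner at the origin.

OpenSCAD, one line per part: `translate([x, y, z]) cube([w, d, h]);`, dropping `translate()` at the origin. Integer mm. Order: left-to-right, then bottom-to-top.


cube([300, 960, 180]);
translate([300, 0, 0]) cube([300, 960, 360]);
translate([600, 0, 0]) cube([300, 960, 540]);
translate([900, 0, 0]) cube([300, 960, 720]);
translate([1200, 0, 0]) cube([300, 960, 900]);
translate([1500, 0, 0]) cube([300, 960, 1080]);


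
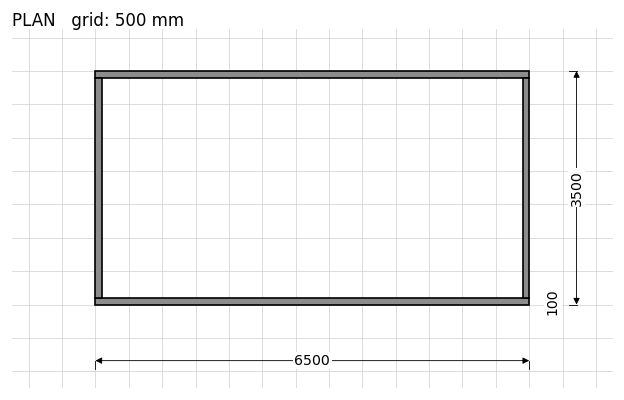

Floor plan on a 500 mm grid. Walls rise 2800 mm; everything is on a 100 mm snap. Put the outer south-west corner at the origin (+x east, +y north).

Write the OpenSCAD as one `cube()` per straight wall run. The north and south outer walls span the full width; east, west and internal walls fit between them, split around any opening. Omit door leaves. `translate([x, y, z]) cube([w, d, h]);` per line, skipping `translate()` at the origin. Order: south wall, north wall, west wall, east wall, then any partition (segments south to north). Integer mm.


cube([6500, 100, 2800]);
translate([0, 3400, 0]) cube([6500, 100, 2800]);
translate([0, 100, 0]) cube([100, 3300, 2800]);
translate([6400, 100, 0]) cube([100, 3300, 2800]);


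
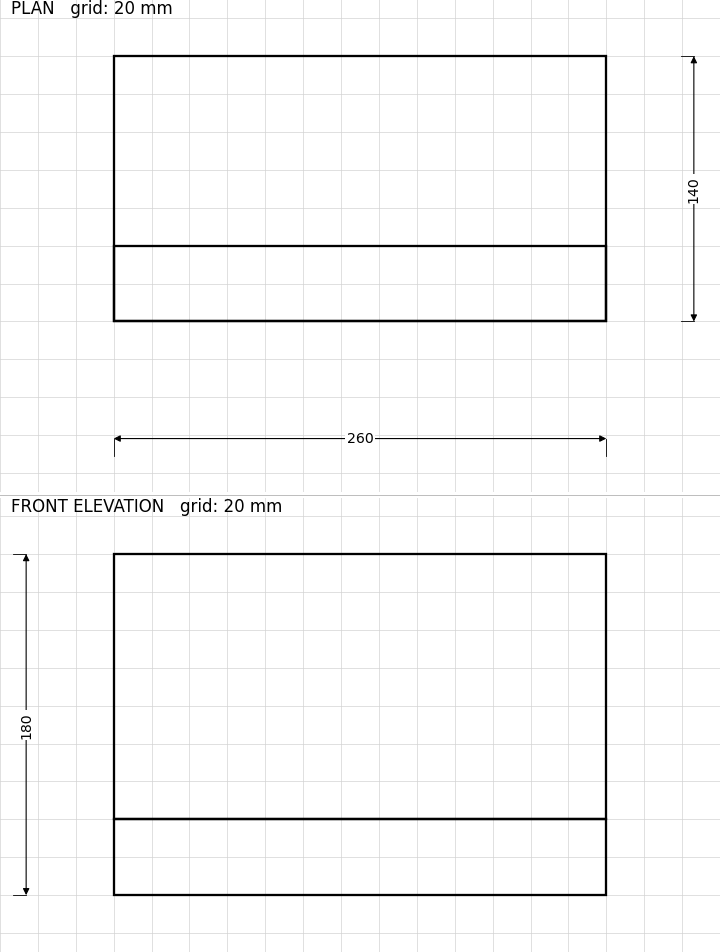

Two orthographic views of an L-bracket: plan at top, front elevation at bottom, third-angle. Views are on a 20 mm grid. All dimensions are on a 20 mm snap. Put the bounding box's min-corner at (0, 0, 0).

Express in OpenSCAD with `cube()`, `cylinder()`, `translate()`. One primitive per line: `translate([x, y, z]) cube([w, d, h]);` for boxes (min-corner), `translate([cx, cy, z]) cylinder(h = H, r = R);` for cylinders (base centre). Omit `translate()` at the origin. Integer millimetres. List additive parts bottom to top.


cube([260, 140, 40]);
translate([0, 0, 40]) cube([260, 40, 140]);


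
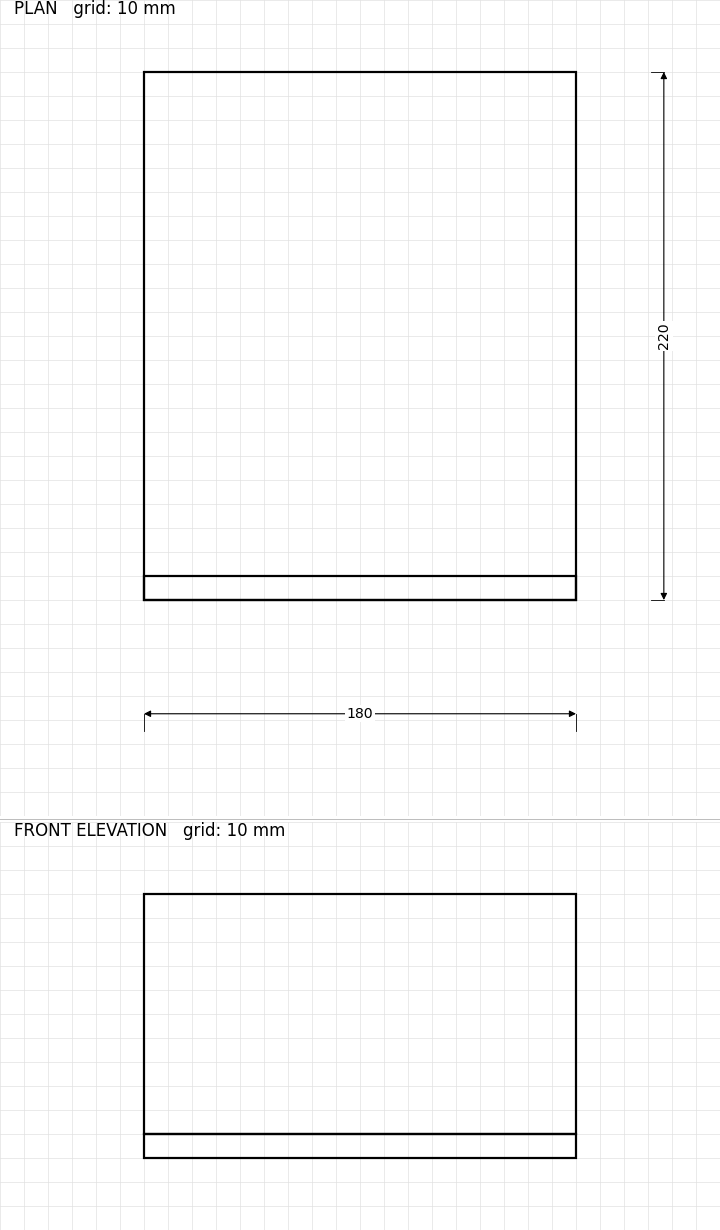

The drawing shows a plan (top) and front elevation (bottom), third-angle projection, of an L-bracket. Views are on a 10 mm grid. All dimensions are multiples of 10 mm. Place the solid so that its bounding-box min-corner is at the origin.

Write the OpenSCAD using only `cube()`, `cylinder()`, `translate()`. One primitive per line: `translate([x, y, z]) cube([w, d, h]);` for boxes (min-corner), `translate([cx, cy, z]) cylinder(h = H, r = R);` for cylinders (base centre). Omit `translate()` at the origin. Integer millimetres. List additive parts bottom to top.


cube([180, 220, 10]);
translate([0, 0, 10]) cube([180, 10, 100]);
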